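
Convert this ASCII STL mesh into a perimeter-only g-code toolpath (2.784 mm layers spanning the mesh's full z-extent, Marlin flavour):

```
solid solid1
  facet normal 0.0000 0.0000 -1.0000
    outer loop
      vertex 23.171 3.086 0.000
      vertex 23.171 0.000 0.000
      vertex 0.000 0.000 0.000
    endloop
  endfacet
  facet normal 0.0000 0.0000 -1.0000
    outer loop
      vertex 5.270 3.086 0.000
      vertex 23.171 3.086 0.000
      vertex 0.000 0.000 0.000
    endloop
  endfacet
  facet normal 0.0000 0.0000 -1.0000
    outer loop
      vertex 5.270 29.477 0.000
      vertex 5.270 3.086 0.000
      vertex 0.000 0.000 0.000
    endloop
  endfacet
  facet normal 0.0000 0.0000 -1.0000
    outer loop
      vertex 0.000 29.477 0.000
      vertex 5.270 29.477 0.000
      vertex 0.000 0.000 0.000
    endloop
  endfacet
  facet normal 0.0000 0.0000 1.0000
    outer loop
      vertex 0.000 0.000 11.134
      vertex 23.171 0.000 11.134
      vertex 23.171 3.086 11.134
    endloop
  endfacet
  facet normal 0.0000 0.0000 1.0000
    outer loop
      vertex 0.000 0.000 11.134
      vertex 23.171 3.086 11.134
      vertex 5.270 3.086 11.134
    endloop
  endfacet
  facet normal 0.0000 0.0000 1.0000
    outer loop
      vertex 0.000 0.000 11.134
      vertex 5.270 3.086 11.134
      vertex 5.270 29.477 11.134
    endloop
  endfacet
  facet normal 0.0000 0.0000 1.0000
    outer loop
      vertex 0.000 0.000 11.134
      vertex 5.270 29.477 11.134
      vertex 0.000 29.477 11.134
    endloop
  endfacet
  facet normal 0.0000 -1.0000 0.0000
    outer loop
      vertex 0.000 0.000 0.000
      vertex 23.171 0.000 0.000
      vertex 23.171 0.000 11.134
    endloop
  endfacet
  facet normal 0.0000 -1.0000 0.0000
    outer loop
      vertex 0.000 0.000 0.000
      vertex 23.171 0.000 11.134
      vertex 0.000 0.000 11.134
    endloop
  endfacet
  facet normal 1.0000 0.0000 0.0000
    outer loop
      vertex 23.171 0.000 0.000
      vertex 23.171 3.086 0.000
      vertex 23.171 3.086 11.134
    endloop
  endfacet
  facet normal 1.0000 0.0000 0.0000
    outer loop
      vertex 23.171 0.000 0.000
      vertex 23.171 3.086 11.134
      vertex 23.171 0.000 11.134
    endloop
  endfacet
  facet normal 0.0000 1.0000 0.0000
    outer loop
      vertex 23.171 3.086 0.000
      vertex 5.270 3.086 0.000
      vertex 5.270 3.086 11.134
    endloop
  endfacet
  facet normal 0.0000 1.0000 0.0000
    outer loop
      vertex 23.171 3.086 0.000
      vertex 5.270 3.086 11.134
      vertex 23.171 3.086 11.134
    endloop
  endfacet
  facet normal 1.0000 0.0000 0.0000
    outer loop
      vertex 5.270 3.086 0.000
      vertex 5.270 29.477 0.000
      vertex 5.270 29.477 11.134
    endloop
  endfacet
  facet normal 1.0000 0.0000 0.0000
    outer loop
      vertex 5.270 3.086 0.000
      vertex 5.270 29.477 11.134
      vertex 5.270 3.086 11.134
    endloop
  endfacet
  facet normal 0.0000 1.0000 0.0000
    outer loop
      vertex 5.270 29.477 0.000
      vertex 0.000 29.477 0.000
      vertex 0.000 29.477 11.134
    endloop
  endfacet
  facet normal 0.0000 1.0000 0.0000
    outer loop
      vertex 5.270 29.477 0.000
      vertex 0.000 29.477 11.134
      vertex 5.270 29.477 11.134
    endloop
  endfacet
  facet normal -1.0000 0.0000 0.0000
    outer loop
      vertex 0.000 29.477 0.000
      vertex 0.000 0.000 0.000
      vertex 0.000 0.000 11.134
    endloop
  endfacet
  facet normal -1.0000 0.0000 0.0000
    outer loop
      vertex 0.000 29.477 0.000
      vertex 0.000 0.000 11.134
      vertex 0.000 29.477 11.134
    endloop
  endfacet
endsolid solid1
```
; perimeter-only toolpath
G21 ; units = mm
G90 ; absolute positioning
G28 ; home
; layer 1
G0 Z2.784
G0 X0.000 Y0.000
G1 X23.171 Y0.000
G1 X23.171 Y3.086
G1 X5.270 Y3.086
G1 X5.270 Y29.477
G1 X0.000 Y29.477
G1 X0.000 Y0.000
; layer 2
G0 Z5.567
G0 X0.000 Y0.000
G1 X23.171 Y0.000
G1 X23.171 Y3.086
G1 X5.270 Y3.086
G1 X5.270 Y29.477
G1 X0.000 Y29.477
G1 X0.000 Y0.000
; layer 3
G0 Z8.351
G0 X0.000 Y0.000
G1 X23.171 Y0.000
G1 X23.171 Y3.086
G1 X5.270 Y3.086
G1 X5.270 Y29.477
G1 X0.000 Y29.477
G1 X0.000 Y0.000
; layer 4
G0 Z11.134
G0 X0.000 Y0.000
G1 X23.171 Y0.000
G1 X23.171 Y3.086
G1 X5.270 Y3.086
G1 X5.270 Y29.477
G1 X0.000 Y29.477
G1 X0.000 Y0.000
M2 ; end

The solid is an L-shaped prism: outer 23.2 × 29.5 mm, arm thicknesses ≈ 3.09 mm (horizontal) and 5.27 mm (vertical), extruded 11.1 mm in z. Slicing at Δz = 2.784 mm — 4 equal slices spanning the solid's height, so layer i sits at z = i·h/4 — gives 4 non-empty perimeters. Each is a 6-segment closed polygon; G0 lifts to the layer z and rapids to the start vertex, then G1 traces the edges.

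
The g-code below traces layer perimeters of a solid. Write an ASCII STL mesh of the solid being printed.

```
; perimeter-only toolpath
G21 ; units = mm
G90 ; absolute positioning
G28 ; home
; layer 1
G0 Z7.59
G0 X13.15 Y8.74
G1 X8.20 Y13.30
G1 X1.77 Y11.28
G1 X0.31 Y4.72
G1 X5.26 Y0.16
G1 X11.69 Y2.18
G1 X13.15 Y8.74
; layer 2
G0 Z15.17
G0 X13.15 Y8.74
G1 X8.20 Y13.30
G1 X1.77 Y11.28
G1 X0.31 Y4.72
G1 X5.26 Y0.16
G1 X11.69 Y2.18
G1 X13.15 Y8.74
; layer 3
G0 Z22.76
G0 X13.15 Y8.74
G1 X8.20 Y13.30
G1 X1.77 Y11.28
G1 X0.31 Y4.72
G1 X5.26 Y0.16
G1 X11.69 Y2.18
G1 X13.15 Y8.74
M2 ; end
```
solid part
  facet normal 0.0000 0.0000 -1.0000
    outer loop
      vertex 1.77 11.28 0.00
      vertex 8.20 13.30 0.00
      vertex 13.15 8.74 0.00
    endloop
  endfacet
  facet normal 0.0000 0.0000 -1.0000
    outer loop
      vertex 0.31 4.72 0.00
      vertex 1.77 11.28 0.00
      vertex 13.15 8.74 0.00
    endloop
  endfacet
  facet normal 0.0000 0.0000 -1.0000
    outer loop
      vertex 5.26 0.16 0.00
      vertex 0.31 4.72 0.00
      vertex 13.15 8.74 0.00
    endloop
  endfacet
  facet normal 0.0000 0.0000 -1.0000
    outer loop
      vertex 11.69 2.18 0.00
      vertex 5.26 0.16 0.00
      vertex 13.15 8.74 0.00
    endloop
  endfacet
  facet normal 0.0000 0.0000 1.0000
    outer loop
      vertex 13.15 8.74 22.76
      vertex 8.20 13.30 22.76
      vertex 1.77 11.28 22.76
    endloop
  endfacet
  facet normal 0.0000 0.0000 1.0000
    outer loop
      vertex 13.15 8.74 22.76
      vertex 1.77 11.28 22.76
      vertex 0.31 4.72 22.76
    endloop
  endfacet
  facet normal 0.0000 0.0000 1.0000
    outer loop
      vertex 13.15 8.74 22.76
      vertex 0.31 4.72 22.76
      vertex 5.26 0.16 22.76
    endloop
  endfacet
  facet normal 0.0000 0.0000 1.0000
    outer loop
      vertex 13.15 8.74 22.76
      vertex 5.26 0.16 22.76
      vertex 11.69 2.18 22.76
    endloop
  endfacet
  facet normal 0.6775 0.7355 0.0000
    outer loop
      vertex 13.15 8.74 0.00
      vertex 8.20 13.30 0.00
      vertex 8.20 13.30 22.76
    endloop
  endfacet
  facet normal 0.6775 0.7355 0.0000
    outer loop
      vertex 13.15 8.74 0.00
      vertex 8.20 13.30 22.76
      vertex 13.15 8.74 22.76
    endloop
  endfacet
  facet normal -0.2997 0.9540 0.0000
    outer loop
      vertex 8.20 13.30 0.00
      vertex 1.77 11.28 0.00
      vertex 1.77 11.28 22.76
    endloop
  endfacet
  facet normal -0.2997 0.9540 0.0000
    outer loop
      vertex 8.20 13.30 0.00
      vertex 1.77 11.28 22.76
      vertex 8.20 13.30 22.76
    endloop
  endfacet
  facet normal -0.9761 0.2172 0.0000
    outer loop
      vertex 1.77 11.28 0.00
      vertex 0.31 4.72 0.00
      vertex 0.31 4.72 22.76
    endloop
  endfacet
  facet normal -0.9761 0.2172 0.0000
    outer loop
      vertex 1.77 11.28 0.00
      vertex 0.31 4.72 22.76
      vertex 1.77 11.28 22.76
    endloop
  endfacet
  facet normal -0.6775 -0.7355 0.0000
    outer loop
      vertex 0.31 4.72 0.00
      vertex 5.26 0.16 0.00
      vertex 5.26 0.16 22.76
    endloop
  endfacet
  facet normal -0.6775 -0.7355 0.0000
    outer loop
      vertex 0.31 4.72 0.00
      vertex 5.26 0.16 22.76
      vertex 0.31 4.72 22.76
    endloop
  endfacet
  facet normal 0.2997 -0.9540 0.0000
    outer loop
      vertex 5.26 0.16 0.00
      vertex 11.69 2.18 0.00
      vertex 11.69 2.18 22.76
    endloop
  endfacet
  facet normal 0.2997 -0.9540 0.0000
    outer loop
      vertex 5.26 0.16 0.00
      vertex 11.69 2.18 22.76
      vertex 5.26 0.16 22.76
    endloop
  endfacet
  facet normal 0.9761 -0.2172 0.0000
    outer loop
      vertex 11.69 2.18 0.00
      vertex 13.15 8.74 0.00
      vertex 13.15 8.74 22.76
    endloop
  endfacet
  facet normal 0.9761 -0.2172 0.0000
    outer loop
      vertex 11.69 2.18 0.00
      vertex 13.15 8.74 22.76
      vertex 11.69 2.18 22.76
    endloop
  endfacet
endsolid part

The G0 Z moves step by Δz≈7.59 mm. Every layer's G1 loop is the same polygon, so the solid is a straight extrusion of it from z=0 to z≈22.8. Closing with flat bottom and top caps and triangulating gives 20 facets — a regular 6-sided prism (a cylinder approximated with 6 flat sides), circumscribed radius ≈ 6.73 mm, height ≈ 22.8 mm.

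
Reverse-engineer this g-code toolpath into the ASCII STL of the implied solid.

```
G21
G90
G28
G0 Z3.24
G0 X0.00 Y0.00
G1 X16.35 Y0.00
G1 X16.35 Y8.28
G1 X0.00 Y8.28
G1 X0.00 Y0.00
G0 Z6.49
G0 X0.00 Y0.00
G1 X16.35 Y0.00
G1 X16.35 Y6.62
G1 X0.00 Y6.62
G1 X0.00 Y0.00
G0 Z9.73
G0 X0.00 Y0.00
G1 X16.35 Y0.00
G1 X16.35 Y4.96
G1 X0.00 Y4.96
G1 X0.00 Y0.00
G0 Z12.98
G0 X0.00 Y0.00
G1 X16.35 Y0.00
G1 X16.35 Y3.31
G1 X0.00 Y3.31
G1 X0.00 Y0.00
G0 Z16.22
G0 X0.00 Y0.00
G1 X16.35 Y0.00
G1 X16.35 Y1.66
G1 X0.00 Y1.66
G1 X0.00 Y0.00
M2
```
solid part
  facet normal 0.0000 0.0000 -1.0000
    outer loop
      vertex 16.35 9.93 0.00
      vertex 16.35 0.00 0.00
      vertex 0.00 0.00 0.00
    endloop
  endfacet
  facet normal 0.0000 0.0000 -1.0000
    outer loop
      vertex 0.00 9.93 0.00
      vertex 16.35 9.93 0.00
      vertex 0.00 0.00 0.00
    endloop
  endfacet
  facet normal 0.0000 -1.0000 0.0000
    outer loop
      vertex 0.00 0.00 0.00
      vertex 16.35 0.00 0.00
      vertex 16.35 0.00 19.47
    endloop
  endfacet
  facet normal 0.0000 -1.0000 0.0000
    outer loop
      vertex 0.00 0.00 0.00
      vertex 16.35 0.00 19.47
      vertex 0.00 0.00 19.47
    endloop
  endfacet
  facet normal 0.0000 0.8908 0.4543
    outer loop
      vertex 0.00 0.00 19.47
      vertex 16.35 0.00 19.47
      vertex 16.35 9.93 0.00
    endloop
  endfacet
  facet normal 0.0000 0.8908 0.4543
    outer loop
      vertex 0.00 0.00 19.47
      vertex 16.35 9.93 0.00
      vertex 0.00 9.93 0.00
    endloop
  endfacet
  facet normal -1.0000 0.0000 0.0000
    outer loop
      vertex 0.00 0.00 19.47
      vertex 0.00 9.93 0.00
      vertex 0.00 0.00 0.00
    endloop
  endfacet
  facet normal 1.0000 0.0000 0.0000
    outer loop
      vertex 16.35 0.00 0.00
      vertex 16.35 9.93 0.00
      vertex 16.35 0.00 19.47
    endloop
  endfacet
endsolid part

The G0 Z moves step by Δz≈3.24 mm. The G1 loops shrink linearly with z, so the solid tapers from its base footprint up to z≈19.5. Closing with a flat bottom cap and the tapered top and triangulating gives 8 facets — a wedge (ramp): 16.4 × 9.93 mm base, rising to 19.5 mm along the y=0 edge and sloping linearly to z=0 at y=9.93.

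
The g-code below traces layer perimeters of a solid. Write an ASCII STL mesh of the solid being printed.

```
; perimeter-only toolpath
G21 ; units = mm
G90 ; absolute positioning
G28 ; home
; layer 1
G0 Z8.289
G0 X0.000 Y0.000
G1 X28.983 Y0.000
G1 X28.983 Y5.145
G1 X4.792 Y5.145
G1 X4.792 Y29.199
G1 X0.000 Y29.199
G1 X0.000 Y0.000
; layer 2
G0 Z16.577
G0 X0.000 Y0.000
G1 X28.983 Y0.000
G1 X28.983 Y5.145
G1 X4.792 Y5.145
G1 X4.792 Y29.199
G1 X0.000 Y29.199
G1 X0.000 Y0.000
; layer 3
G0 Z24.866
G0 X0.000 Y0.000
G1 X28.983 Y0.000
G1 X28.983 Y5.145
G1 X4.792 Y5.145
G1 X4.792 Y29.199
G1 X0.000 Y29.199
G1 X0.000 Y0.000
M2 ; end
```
solid part
  facet normal 0.0000 0.0000 -1.0000
    outer loop
      vertex 28.983 5.145 0.000
      vertex 28.983 0.000 0.000
      vertex 0.000 0.000 0.000
    endloop
  endfacet
  facet normal 0.0000 0.0000 -1.0000
    outer loop
      vertex 4.792 5.145 0.000
      vertex 28.983 5.145 0.000
      vertex 0.000 0.000 0.000
    endloop
  endfacet
  facet normal 0.0000 0.0000 -1.0000
    outer loop
      vertex 4.792 29.199 0.000
      vertex 4.792 5.145 0.000
      vertex 0.000 0.000 0.000
    endloop
  endfacet
  facet normal 0.0000 0.0000 -1.0000
    outer loop
      vertex 0.000 29.199 0.000
      vertex 4.792 29.199 0.000
      vertex 0.000 0.000 0.000
    endloop
  endfacet
  facet normal 0.0000 0.0000 1.0000
    outer loop
      vertex 0.000 0.000 24.866
      vertex 28.983 0.000 24.866
      vertex 28.983 5.145 24.866
    endloop
  endfacet
  facet normal 0.0000 0.0000 1.0000
    outer loop
      vertex 0.000 0.000 24.866
      vertex 28.983 5.145 24.866
      vertex 4.792 5.145 24.866
    endloop
  endfacet
  facet normal 0.0000 0.0000 1.0000
    outer loop
      vertex 0.000 0.000 24.866
      vertex 4.792 5.145 24.866
      vertex 4.792 29.199 24.866
    endloop
  endfacet
  facet normal 0.0000 0.0000 1.0000
    outer loop
      vertex 0.000 0.000 24.866
      vertex 4.792 29.199 24.866
      vertex 0.000 29.199 24.866
    endloop
  endfacet
  facet normal 0.0000 -1.0000 0.0000
    outer loop
      vertex 0.000 0.000 0.000
      vertex 28.983 0.000 0.000
      vertex 28.983 0.000 24.866
    endloop
  endfacet
  facet normal 0.0000 -1.0000 0.0000
    outer loop
      vertex 0.000 0.000 0.000
      vertex 28.983 0.000 24.866
      vertex 0.000 0.000 24.866
    endloop
  endfacet
  facet normal 1.0000 0.0000 0.0000
    outer loop
      vertex 28.983 0.000 0.000
      vertex 28.983 5.145 0.000
      vertex 28.983 5.145 24.866
    endloop
  endfacet
  facet normal 1.0000 0.0000 0.0000
    outer loop
      vertex 28.983 0.000 0.000
      vertex 28.983 5.145 24.866
      vertex 28.983 0.000 24.866
    endloop
  endfacet
  facet normal 0.0000 1.0000 0.0000
    outer loop
      vertex 28.983 5.145 0.000
      vertex 4.792 5.145 0.000
      vertex 4.792 5.145 24.866
    endloop
  endfacet
  facet normal 0.0000 1.0000 0.0000
    outer loop
      vertex 28.983 5.145 0.000
      vertex 4.792 5.145 24.866
      vertex 28.983 5.145 24.866
    endloop
  endfacet
  facet normal 1.0000 0.0000 0.0000
    outer loop
      vertex 4.792 5.145 0.000
      vertex 4.792 29.199 0.000
      vertex 4.792 29.199 24.866
    endloop
  endfacet
  facet normal 1.0000 0.0000 0.0000
    outer loop
      vertex 4.792 5.145 0.000
      vertex 4.792 29.199 24.866
      vertex 4.792 5.145 24.866
    endloop
  endfacet
  facet normal 0.0000 1.0000 0.0000
    outer loop
      vertex 4.792 29.199 0.000
      vertex 0.000 29.199 0.000
      vertex 0.000 29.199 24.866
    endloop
  endfacet
  facet normal 0.0000 1.0000 0.0000
    outer loop
      vertex 4.792 29.199 0.000
      vertex 0.000 29.199 24.866
      vertex 4.792 29.199 24.866
    endloop
  endfacet
  facet normal -1.0000 0.0000 0.0000
    outer loop
      vertex 0.000 29.199 0.000
      vertex 0.000 0.000 0.000
      vertex 0.000 0.000 24.866
    endloop
  endfacet
  facet normal -1.0000 0.0000 0.0000
    outer loop
      vertex 0.000 29.199 0.000
      vertex 0.000 0.000 24.866
      vertex 0.000 29.199 24.866
    endloop
  endfacet
endsolid part

The G0 Z moves step by Δz≈8.289 mm. Every layer's G1 loop is the same polygon, so the solid is a straight extrusion of it from z=0 to z≈24.9. Closing with flat bottom and top caps and triangulating gives 20 facets — an L-shaped prism: outer 29 × 29.2 mm, arm thicknesses ≈ 5.14 mm (horizontal) and 4.79 mm (vertical), extruded 24.9 mm in z.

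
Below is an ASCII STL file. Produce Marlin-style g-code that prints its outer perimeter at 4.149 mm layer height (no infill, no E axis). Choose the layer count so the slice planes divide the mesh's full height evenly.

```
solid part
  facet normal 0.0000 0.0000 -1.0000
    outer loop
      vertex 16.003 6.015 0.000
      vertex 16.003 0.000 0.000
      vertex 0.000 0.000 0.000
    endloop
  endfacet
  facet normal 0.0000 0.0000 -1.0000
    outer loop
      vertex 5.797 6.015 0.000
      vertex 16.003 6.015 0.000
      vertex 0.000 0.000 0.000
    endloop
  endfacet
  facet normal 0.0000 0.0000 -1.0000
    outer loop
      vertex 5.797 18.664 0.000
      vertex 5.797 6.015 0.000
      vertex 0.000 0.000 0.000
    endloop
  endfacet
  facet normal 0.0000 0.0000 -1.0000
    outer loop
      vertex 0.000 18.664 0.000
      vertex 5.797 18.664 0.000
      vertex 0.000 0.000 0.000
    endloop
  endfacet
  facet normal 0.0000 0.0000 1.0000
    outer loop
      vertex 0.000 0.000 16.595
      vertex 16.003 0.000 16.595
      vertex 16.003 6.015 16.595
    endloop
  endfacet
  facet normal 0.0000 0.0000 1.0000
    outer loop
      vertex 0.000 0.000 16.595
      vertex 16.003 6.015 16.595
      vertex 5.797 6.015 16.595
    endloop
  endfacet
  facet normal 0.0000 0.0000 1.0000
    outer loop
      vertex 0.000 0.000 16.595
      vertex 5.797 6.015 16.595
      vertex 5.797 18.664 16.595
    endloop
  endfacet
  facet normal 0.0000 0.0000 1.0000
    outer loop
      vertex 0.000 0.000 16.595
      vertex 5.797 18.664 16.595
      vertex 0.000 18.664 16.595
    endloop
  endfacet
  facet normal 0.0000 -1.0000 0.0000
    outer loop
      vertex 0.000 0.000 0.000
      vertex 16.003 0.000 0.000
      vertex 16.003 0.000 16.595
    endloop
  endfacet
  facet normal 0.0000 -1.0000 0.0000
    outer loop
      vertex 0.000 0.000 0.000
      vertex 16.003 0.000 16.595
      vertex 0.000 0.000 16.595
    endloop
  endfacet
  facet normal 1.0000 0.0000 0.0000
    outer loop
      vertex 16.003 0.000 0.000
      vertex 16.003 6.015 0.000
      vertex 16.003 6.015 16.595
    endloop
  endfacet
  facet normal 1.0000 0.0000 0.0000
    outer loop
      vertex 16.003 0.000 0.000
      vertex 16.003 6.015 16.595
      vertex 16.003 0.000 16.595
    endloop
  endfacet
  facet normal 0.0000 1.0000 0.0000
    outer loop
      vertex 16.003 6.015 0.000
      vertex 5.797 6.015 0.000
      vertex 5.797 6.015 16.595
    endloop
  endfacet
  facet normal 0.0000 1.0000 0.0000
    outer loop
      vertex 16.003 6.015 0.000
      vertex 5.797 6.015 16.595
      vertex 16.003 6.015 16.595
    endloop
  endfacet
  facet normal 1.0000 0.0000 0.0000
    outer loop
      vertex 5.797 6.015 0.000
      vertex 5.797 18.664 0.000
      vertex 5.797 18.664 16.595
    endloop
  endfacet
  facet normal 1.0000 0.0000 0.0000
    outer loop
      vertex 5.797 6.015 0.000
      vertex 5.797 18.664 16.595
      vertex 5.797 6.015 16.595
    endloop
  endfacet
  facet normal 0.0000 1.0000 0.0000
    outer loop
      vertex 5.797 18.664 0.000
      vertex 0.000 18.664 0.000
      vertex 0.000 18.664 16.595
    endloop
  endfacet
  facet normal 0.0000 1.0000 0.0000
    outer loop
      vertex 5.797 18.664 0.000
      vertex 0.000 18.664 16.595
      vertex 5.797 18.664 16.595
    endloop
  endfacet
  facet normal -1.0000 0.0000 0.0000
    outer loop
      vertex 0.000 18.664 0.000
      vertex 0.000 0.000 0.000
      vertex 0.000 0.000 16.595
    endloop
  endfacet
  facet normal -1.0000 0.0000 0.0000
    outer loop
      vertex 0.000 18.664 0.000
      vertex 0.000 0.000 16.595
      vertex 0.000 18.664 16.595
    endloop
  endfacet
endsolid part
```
; perimeter-only toolpath
G21 ; units = mm
G90 ; absolute positioning
G28 ; home
; layer 1
G0 Z4.149
G0 X0.000 Y0.000
G1 X16.003 Y0.000
G1 X16.003 Y6.015
G1 X5.797 Y6.015
G1 X5.797 Y18.664
G1 X0.000 Y18.664
G1 X0.000 Y0.000
; layer 2
G0 Z8.297
G0 X0.000 Y0.000
G1 X16.003 Y0.000
G1 X16.003 Y6.015
G1 X5.797 Y6.015
G1 X5.797 Y18.664
G1 X0.000 Y18.664
G1 X0.000 Y0.000
; layer 3
G0 Z12.446
G0 X0.000 Y0.000
G1 X16.003 Y0.000
G1 X16.003 Y6.015
G1 X5.797 Y6.015
G1 X5.797 Y18.664
G1 X0.000 Y18.664
G1 X0.000 Y0.000
; layer 4
G0 Z16.595
G0 X0.000 Y0.000
G1 X16.003 Y0.000
G1 X16.003 Y6.015
G1 X5.797 Y6.015
G1 X5.797 Y18.664
G1 X0.000 Y18.664
G1 X0.000 Y0.000
M2 ; end

The solid is an L-shaped prism: outer 16 × 18.7 mm, arm thicknesses ≈ 6.01 mm (horizontal) and 5.8 mm (vertical), extruded 16.6 mm in z. Slicing at Δz = 4.149 mm — 4 equal slices spanning the solid's height, so layer i sits at z = i·h/4 — gives 4 non-empty perimeters. Each is a 6-segment closed polygon; G0 lifts to the layer z and rapids to the start vertex, then G1 traces the edges.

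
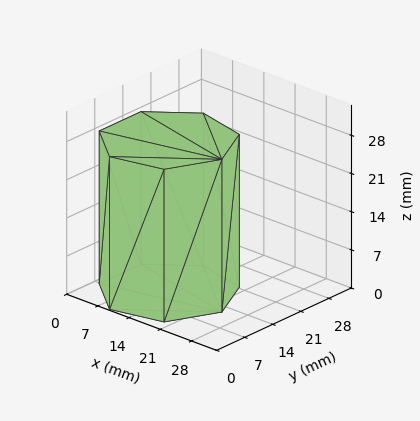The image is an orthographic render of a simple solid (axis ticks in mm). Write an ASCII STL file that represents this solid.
Reading the render: the shape is a regular 7-sided prism (a cylinder approximated with 7 flat sides), circumscribed radius ≈ 12 mm, height ≈ 28 mm (dimensions read to the nearest mm from the axis ticks). For the STL, each face is triangulated and given an outward normal.

solid part
  facet normal 0.0000 0.0000 -1.0000
    outer loop
      vertex 9.33 23.70 0.00
      vertex 19.48 21.38 0.00
      vertex 24.00 12.00 0.00
    endloop
  endfacet
  facet normal 0.0000 0.0000 -1.0000
    outer loop
      vertex 1.19 17.21 0.00
      vertex 9.33 23.70 0.00
      vertex 24.00 12.00 0.00
    endloop
  endfacet
  facet normal 0.0000 0.0000 -1.0000
    outer loop
      vertex 1.19 6.79 0.00
      vertex 1.19 17.21 0.00
      vertex 24.00 12.00 0.00
    endloop
  endfacet
  facet normal 0.0000 0.0000 -1.0000
    outer loop
      vertex 9.33 0.30 0.00
      vertex 1.19 6.79 0.00
      vertex 24.00 12.00 0.00
    endloop
  endfacet
  facet normal 0.0000 0.0000 -1.0000
    outer loop
      vertex 19.48 2.62 0.00
      vertex 9.33 0.30 0.00
      vertex 24.00 12.00 0.00
    endloop
  endfacet
  facet normal 0.0000 0.0000 1.0000
    outer loop
      vertex 24.00 12.00 28.00
      vertex 19.48 21.38 28.00
      vertex 9.33 23.70 28.00
    endloop
  endfacet
  facet normal 0.0000 0.0000 1.0000
    outer loop
      vertex 24.00 12.00 28.00
      vertex 9.33 23.70 28.00
      vertex 1.19 17.21 28.00
    endloop
  endfacet
  facet normal 0.0000 0.0000 1.0000
    outer loop
      vertex 24.00 12.00 28.00
      vertex 1.19 17.21 28.00
      vertex 1.19 6.79 28.00
    endloop
  endfacet
  facet normal 0.0000 0.0000 1.0000
    outer loop
      vertex 24.00 12.00 28.00
      vertex 1.19 6.79 28.00
      vertex 9.33 0.30 28.00
    endloop
  endfacet
  facet normal 0.0000 0.0000 1.0000
    outer loop
      vertex 24.00 12.00 28.00
      vertex 9.33 0.30 28.00
      vertex 19.48 2.62 28.00
    endloop
  endfacet
  facet normal 0.9009 0.4341 0.0000
    outer loop
      vertex 24.00 12.00 0.00
      vertex 19.48 21.38 0.00
      vertex 19.48 21.38 28.00
    endloop
  endfacet
  facet normal 0.9009 0.4341 0.0000
    outer loop
      vertex 24.00 12.00 0.00
      vertex 19.48 21.38 28.00
      vertex 24.00 12.00 28.00
    endloop
  endfacet
  facet normal 0.2228 0.9749 0.0000
    outer loop
      vertex 19.48 21.38 0.00
      vertex 9.33 23.70 0.00
      vertex 9.33 23.70 28.00
    endloop
  endfacet
  facet normal 0.2228 0.9749 0.0000
    outer loop
      vertex 19.48 21.38 0.00
      vertex 9.33 23.70 28.00
      vertex 19.48 21.38 28.00
    endloop
  endfacet
  facet normal -0.6234 0.7819 0.0000
    outer loop
      vertex 9.33 23.70 0.00
      vertex 1.19 17.21 0.00
      vertex 1.19 17.21 28.00
    endloop
  endfacet
  facet normal -0.6234 0.7819 0.0000
    outer loop
      vertex 9.33 23.70 0.00
      vertex 1.19 17.21 28.00
      vertex 9.33 23.70 28.00
    endloop
  endfacet
  facet normal -1.0000 0.0000 0.0000
    outer loop
      vertex 1.19 17.21 0.00
      vertex 1.19 6.79 0.00
      vertex 1.19 6.79 28.00
    endloop
  endfacet
  facet normal -1.0000 0.0000 0.0000
    outer loop
      vertex 1.19 17.21 0.00
      vertex 1.19 6.79 28.00
      vertex 1.19 17.21 28.00
    endloop
  endfacet
  facet normal -0.6234 -0.7819 0.0000
    outer loop
      vertex 1.19 6.79 0.00
      vertex 9.33 0.30 0.00
      vertex 9.33 0.30 28.00
    endloop
  endfacet
  facet normal -0.6234 -0.7819 0.0000
    outer loop
      vertex 1.19 6.79 0.00
      vertex 9.33 0.30 28.00
      vertex 1.19 6.79 28.00
    endloop
  endfacet
  facet normal 0.2228 -0.9749 0.0000
    outer loop
      vertex 9.33 0.30 0.00
      vertex 19.48 2.62 0.00
      vertex 19.48 2.62 28.00
    endloop
  endfacet
  facet normal 0.2228 -0.9749 0.0000
    outer loop
      vertex 9.33 0.30 0.00
      vertex 19.48 2.62 28.00
      vertex 9.33 0.30 28.00
    endloop
  endfacet
  facet normal 0.9009 -0.4341 0.0000
    outer loop
      vertex 19.48 2.62 0.00
      vertex 24.00 12.00 0.00
      vertex 24.00 12.00 28.00
    endloop
  endfacet
  facet normal 0.9009 -0.4341 0.0000
    outer loop
      vertex 19.48 2.62 0.00
      vertex 24.00 12.00 28.00
      vertex 19.48 2.62 28.00
    endloop
  endfacet
endsolid part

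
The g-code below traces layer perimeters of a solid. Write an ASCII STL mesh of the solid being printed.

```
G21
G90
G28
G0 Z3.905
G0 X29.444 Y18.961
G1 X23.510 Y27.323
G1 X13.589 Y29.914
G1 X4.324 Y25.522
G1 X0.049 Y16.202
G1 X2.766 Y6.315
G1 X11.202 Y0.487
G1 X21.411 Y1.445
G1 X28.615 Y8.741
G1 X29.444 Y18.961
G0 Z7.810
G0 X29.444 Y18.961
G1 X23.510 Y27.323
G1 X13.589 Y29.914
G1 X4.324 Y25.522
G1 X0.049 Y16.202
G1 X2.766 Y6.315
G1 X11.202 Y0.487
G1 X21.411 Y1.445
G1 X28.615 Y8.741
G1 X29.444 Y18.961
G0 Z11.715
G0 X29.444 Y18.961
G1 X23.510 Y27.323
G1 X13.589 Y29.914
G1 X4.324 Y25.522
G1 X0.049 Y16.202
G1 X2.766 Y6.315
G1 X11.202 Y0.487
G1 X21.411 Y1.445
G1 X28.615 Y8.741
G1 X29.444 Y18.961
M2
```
solid part
  facet normal 0.0000 0.0000 -1.0000
    outer loop
      vertex 13.589 29.914 0.000
      vertex 23.510 27.323 0.000
      vertex 29.444 18.961 0.000
    endloop
  endfacet
  facet normal 0.0000 0.0000 -1.0000
    outer loop
      vertex 4.324 25.522 0.000
      vertex 13.589 29.914 0.000
      vertex 29.444 18.961 0.000
    endloop
  endfacet
  facet normal 0.0000 0.0000 -1.0000
    outer loop
      vertex 0.049 16.202 0.000
      vertex 4.324 25.522 0.000
      vertex 29.444 18.961 0.000
    endloop
  endfacet
  facet normal 0.0000 0.0000 -1.0000
    outer loop
      vertex 2.766 6.315 0.000
      vertex 0.049 16.202 0.000
      vertex 29.444 18.961 0.000
    endloop
  endfacet
  facet normal 0.0000 0.0000 -1.0000
    outer loop
      vertex 11.202 0.487 0.000
      vertex 2.766 6.315 0.000
      vertex 29.444 18.961 0.000
    endloop
  endfacet
  facet normal 0.0000 0.0000 -1.0000
    outer loop
      vertex 21.411 1.445 0.000
      vertex 11.202 0.487 0.000
      vertex 29.444 18.961 0.000
    endloop
  endfacet
  facet normal 0.0000 0.0000 -1.0000
    outer loop
      vertex 28.615 8.741 0.000
      vertex 21.411 1.445 0.000
      vertex 29.444 18.961 0.000
    endloop
  endfacet
  facet normal 0.0000 0.0000 1.0000
    outer loop
      vertex 29.444 18.961 11.715
      vertex 23.510 27.323 11.715
      vertex 13.589 29.914 11.715
    endloop
  endfacet
  facet normal 0.0000 0.0000 1.0000
    outer loop
      vertex 29.444 18.961 11.715
      vertex 13.589 29.914 11.715
      vertex 4.324 25.522 11.715
    endloop
  endfacet
  facet normal 0.0000 0.0000 1.0000
    outer loop
      vertex 29.444 18.961 11.715
      vertex 4.324 25.522 11.715
      vertex 0.049 16.202 11.715
    endloop
  endfacet
  facet normal 0.0000 0.0000 1.0000
    outer loop
      vertex 29.444 18.961 11.715
      vertex 0.049 16.202 11.715
      vertex 2.766 6.315 11.715
    endloop
  endfacet
  facet normal 0.0000 0.0000 1.0000
    outer loop
      vertex 29.444 18.961 11.715
      vertex 2.766 6.315 11.715
      vertex 11.202 0.487 11.715
    endloop
  endfacet
  facet normal 0.0000 0.0000 1.0000
    outer loop
      vertex 29.444 18.961 11.715
      vertex 11.202 0.487 11.715
      vertex 21.411 1.445 11.715
    endloop
  endfacet
  facet normal 0.0000 0.0000 1.0000
    outer loop
      vertex 29.444 18.961 11.715
      vertex 21.411 1.445 11.715
      vertex 28.615 8.741 11.715
    endloop
  endfacet
  facet normal 0.8155 0.5787 0.0000
    outer loop
      vertex 29.444 18.961 0.000
      vertex 23.510 27.323 0.000
      vertex 23.510 27.323 11.715
    endloop
  endfacet
  facet normal 0.8155 0.5787 0.0000
    outer loop
      vertex 29.444 18.961 0.000
      vertex 23.510 27.323 11.715
      vertex 29.444 18.961 11.715
    endloop
  endfacet
  facet normal 0.2527 0.9675 0.0000
    outer loop
      vertex 23.510 27.323 0.000
      vertex 13.589 29.914 0.000
      vertex 13.589 29.914 11.715
    endloop
  endfacet
  facet normal 0.2527 0.9675 0.0000
    outer loop
      vertex 23.510 27.323 0.000
      vertex 13.589 29.914 11.715
      vertex 23.510 27.323 11.715
    endloop
  endfacet
  facet normal -0.4284 0.9036 0.0000
    outer loop
      vertex 13.589 29.914 0.000
      vertex 4.324 25.522 0.000
      vertex 4.324 25.522 11.715
    endloop
  endfacet
  facet normal -0.4284 0.9036 0.0000
    outer loop
      vertex 13.589 29.914 0.000
      vertex 4.324 25.522 11.715
      vertex 13.589 29.914 11.715
    endloop
  endfacet
  facet normal -0.9089 0.4169 0.0000
    outer loop
      vertex 4.324 25.522 0.000
      vertex 0.049 16.202 0.000
      vertex 0.049 16.202 11.715
    endloop
  endfacet
  facet normal -0.9089 0.4169 0.0000
    outer loop
      vertex 4.324 25.522 0.000
      vertex 0.049 16.202 11.715
      vertex 4.324 25.522 11.715
    endloop
  endfacet
  facet normal -0.9643 -0.2650 0.0000
    outer loop
      vertex 0.049 16.202 0.000
      vertex 2.766 6.315 0.000
      vertex 2.766 6.315 11.715
    endloop
  endfacet
  facet normal -0.9643 -0.2650 0.0000
    outer loop
      vertex 0.049 16.202 0.000
      vertex 2.766 6.315 11.715
      vertex 0.049 16.202 11.715
    endloop
  endfacet
  facet normal -0.5684 -0.8228 0.0000
    outer loop
      vertex 2.766 6.315 0.000
      vertex 11.202 0.487 0.000
      vertex 11.202 0.487 11.715
    endloop
  endfacet
  facet normal -0.5684 -0.8228 0.0000
    outer loop
      vertex 2.766 6.315 0.000
      vertex 11.202 0.487 11.715
      vertex 2.766 6.315 11.715
    endloop
  endfacet
  facet normal 0.0934 -0.9956 0.0000
    outer loop
      vertex 11.202 0.487 0.000
      vertex 21.411 1.445 0.000
      vertex 21.411 1.445 11.715
    endloop
  endfacet
  facet normal 0.0934 -0.9956 0.0000
    outer loop
      vertex 11.202 0.487 0.000
      vertex 21.411 1.445 11.715
      vertex 11.202 0.487 11.715
    endloop
  endfacet
  facet normal 0.7116 -0.7026 0.0000
    outer loop
      vertex 21.411 1.445 0.000
      vertex 28.615 8.741 0.000
      vertex 28.615 8.741 11.715
    endloop
  endfacet
  facet normal 0.7116 -0.7026 0.0000
    outer loop
      vertex 21.411 1.445 0.000
      vertex 28.615 8.741 11.715
      vertex 21.411 1.445 11.715
    endloop
  endfacet
  facet normal 0.9967 -0.0808 0.0000
    outer loop
      vertex 28.615 8.741 0.000
      vertex 29.444 18.961 0.000
      vertex 29.444 18.961 11.715
    endloop
  endfacet
  facet normal 0.9967 -0.0808 0.0000
    outer loop
      vertex 28.615 8.741 0.000
      vertex 29.444 18.961 11.715
      vertex 28.615 8.741 11.715
    endloop
  endfacet
endsolid part

The G0 Z moves step by Δz≈3.905 mm. Every layer's G1 loop is the same polygon, so the solid is a straight extrusion of it from z=0 to z≈11.7. Closing with flat bottom and top caps and triangulating gives 32 facets — a regular 9-sided prism (a cylinder approximated with 9 flat sides), circumscribed radius ≈ 15 mm, height ≈ 11.7 mm.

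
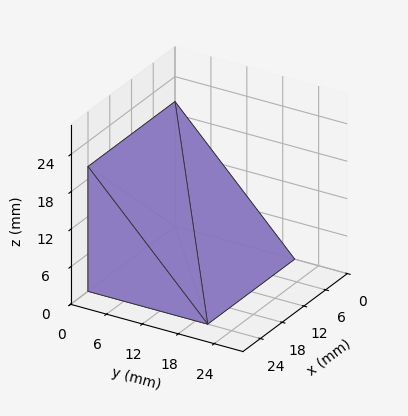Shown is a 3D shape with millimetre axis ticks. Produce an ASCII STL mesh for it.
Reading the render: the shape is a wedge (ramp): 24 × 20 mm base, rising to 20 mm along the y=0 edge and sloping linearly to z=0 at y=20 (dimensions read to the nearest mm from the axis ticks). For the STL, each face is triangulated and given an outward normal.

solid part
  facet normal 0.0000 0.0000 -1.0000
    outer loop
      vertex 24.000 20.000 0.000
      vertex 24.000 0.000 0.000
      vertex 0.000 0.000 0.000
    endloop
  endfacet
  facet normal 0.0000 0.0000 -1.0000
    outer loop
      vertex 0.000 20.000 0.000
      vertex 24.000 20.000 0.000
      vertex 0.000 0.000 0.000
    endloop
  endfacet
  facet normal 0.0000 -1.0000 0.0000
    outer loop
      vertex 0.000 0.000 0.000
      vertex 24.000 0.000 0.000
      vertex 24.000 0.000 20.000
    endloop
  endfacet
  facet normal 0.0000 -1.0000 0.0000
    outer loop
      vertex 0.000 0.000 0.000
      vertex 24.000 0.000 20.000
      vertex 0.000 0.000 20.000
    endloop
  endfacet
  facet normal 0.0000 0.7071 0.7071
    outer loop
      vertex 0.000 0.000 20.000
      vertex 24.000 0.000 20.000
      vertex 24.000 20.000 0.000
    endloop
  endfacet
  facet normal 0.0000 0.7071 0.7071
    outer loop
      vertex 0.000 0.000 20.000
      vertex 24.000 20.000 0.000
      vertex 0.000 20.000 0.000
    endloop
  endfacet
  facet normal -1.0000 0.0000 0.0000
    outer loop
      vertex 0.000 0.000 20.000
      vertex 0.000 20.000 0.000
      vertex 0.000 0.000 0.000
    endloop
  endfacet
  facet normal 1.0000 0.0000 0.0000
    outer loop
      vertex 24.000 0.000 0.000
      vertex 24.000 20.000 0.000
      vertex 24.000 0.000 20.000
    endloop
  endfacet
endsolid part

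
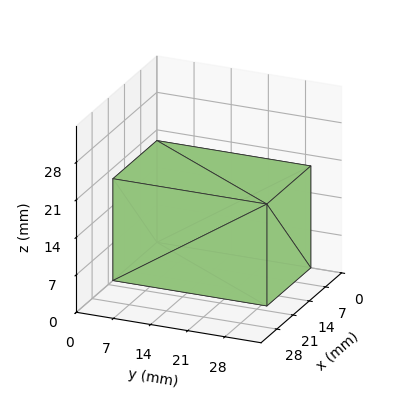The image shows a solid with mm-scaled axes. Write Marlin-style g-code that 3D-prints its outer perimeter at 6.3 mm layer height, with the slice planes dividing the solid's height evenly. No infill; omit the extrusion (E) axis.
Reading the render: the shape is a rectangular box, roughly 19 × 29 mm footprint and 19 mm tall (dimensions read to the nearest mm from the axis ticks). For the g-code, the solid's height is divided into equal slices at the stated Δz and each level perimeter traced with G1 moves after a G0 lift.

; perimeter-only toolpath
G21 ; units = mm
G90 ; absolute positioning
G28 ; home
; layer 1
G0 Z6.3
G0 X0.0 Y0.0
G1 X19.0 Y0.0
G1 X19.0 Y29.0
G1 X0.0 Y29.0
G1 X0.0 Y0.0
; layer 2
G0 Z12.7
G0 X0.0 Y0.0
G1 X19.0 Y0.0
G1 X19.0 Y29.0
G1 X0.0 Y29.0
G1 X0.0 Y0.0
; layer 3
G0 Z19.0
G0 X0.0 Y0.0
G1 X19.0 Y0.0
G1 X19.0 Y29.0
G1 X0.0 Y29.0
G1 X0.0 Y0.0
M2 ; end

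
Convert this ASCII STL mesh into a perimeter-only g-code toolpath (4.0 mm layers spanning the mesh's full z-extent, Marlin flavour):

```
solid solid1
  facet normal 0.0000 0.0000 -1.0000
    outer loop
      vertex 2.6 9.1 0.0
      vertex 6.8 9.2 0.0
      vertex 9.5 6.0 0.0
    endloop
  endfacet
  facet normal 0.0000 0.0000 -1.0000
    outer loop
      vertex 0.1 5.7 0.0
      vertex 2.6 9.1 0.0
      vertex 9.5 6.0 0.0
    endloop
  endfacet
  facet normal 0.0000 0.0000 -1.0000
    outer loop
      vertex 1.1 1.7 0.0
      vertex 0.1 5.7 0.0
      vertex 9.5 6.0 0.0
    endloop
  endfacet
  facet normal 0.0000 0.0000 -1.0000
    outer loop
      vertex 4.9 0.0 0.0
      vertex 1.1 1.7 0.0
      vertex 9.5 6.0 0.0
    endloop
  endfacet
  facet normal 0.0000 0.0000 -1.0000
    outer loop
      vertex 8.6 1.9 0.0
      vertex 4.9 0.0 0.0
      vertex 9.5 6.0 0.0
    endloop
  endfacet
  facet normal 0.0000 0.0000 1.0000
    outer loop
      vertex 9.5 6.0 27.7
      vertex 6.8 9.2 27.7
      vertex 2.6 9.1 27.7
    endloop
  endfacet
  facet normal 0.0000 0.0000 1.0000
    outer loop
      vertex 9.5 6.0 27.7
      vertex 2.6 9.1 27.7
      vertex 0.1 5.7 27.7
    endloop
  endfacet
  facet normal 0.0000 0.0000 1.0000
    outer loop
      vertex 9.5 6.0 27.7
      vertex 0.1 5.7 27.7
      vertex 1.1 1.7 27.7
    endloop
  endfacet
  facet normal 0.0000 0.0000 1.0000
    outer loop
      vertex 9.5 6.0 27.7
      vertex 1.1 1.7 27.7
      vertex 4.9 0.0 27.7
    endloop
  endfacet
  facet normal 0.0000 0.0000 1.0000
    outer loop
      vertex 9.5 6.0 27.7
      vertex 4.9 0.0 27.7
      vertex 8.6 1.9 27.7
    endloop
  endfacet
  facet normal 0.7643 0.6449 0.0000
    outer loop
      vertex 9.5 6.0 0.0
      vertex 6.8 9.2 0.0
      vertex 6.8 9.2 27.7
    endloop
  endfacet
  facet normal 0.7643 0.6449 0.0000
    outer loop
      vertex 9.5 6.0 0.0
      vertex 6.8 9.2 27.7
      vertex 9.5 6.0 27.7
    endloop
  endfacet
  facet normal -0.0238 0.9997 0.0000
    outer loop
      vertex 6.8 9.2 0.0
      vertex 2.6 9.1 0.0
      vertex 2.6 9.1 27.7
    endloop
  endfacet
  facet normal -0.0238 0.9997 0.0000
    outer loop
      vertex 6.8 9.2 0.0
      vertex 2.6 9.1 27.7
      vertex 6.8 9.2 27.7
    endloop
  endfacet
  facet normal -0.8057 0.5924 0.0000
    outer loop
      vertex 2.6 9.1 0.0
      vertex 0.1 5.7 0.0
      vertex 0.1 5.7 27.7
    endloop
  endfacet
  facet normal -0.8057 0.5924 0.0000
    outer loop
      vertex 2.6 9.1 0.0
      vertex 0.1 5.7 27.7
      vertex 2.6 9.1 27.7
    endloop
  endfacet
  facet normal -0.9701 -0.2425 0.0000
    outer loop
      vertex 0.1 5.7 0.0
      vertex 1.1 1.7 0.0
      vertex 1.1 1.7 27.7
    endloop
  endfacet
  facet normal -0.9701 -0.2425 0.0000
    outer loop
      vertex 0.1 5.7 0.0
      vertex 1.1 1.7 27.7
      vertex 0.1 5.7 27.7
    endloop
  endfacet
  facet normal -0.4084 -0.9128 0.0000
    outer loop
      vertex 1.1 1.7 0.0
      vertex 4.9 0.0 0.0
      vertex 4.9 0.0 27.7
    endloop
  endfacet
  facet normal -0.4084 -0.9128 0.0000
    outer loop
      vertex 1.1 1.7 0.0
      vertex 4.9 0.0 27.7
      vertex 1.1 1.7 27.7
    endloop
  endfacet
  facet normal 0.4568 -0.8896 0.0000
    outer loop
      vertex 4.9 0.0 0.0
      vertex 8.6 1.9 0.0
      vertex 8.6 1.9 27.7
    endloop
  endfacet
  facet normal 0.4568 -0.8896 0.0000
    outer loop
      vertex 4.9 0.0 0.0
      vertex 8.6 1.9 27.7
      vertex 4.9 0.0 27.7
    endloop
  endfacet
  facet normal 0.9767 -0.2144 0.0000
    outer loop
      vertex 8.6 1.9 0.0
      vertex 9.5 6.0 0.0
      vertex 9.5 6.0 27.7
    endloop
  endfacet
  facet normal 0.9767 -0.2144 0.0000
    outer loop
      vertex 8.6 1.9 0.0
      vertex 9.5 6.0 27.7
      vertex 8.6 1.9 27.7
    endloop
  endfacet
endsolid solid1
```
; perimeter-only toolpath
G21 ; units = mm
G90 ; absolute positioning
G28 ; home
; layer 1
G0 Z4.0
G0 X9.5 Y6.0
G1 X6.8 Y9.2
G1 X2.6 Y9.1
G1 X0.1 Y5.7
G1 X1.1 Y1.7
G1 X4.9 Y0.0
G1 X8.6 Y1.9
G1 X9.5 Y6.0
; layer 2
G0 Z7.9
G0 X9.5 Y6.0
G1 X6.8 Y9.2
G1 X2.6 Y9.1
G1 X0.1 Y5.7
G1 X1.1 Y1.7
G1 X4.9 Y0.0
G1 X8.6 Y1.9
G1 X9.5 Y6.0
; layer 3
G0 Z11.9
G0 X9.5 Y6.0
G1 X6.8 Y9.2
G1 X2.6 Y9.1
G1 X0.1 Y5.7
G1 X1.1 Y1.7
G1 X4.9 Y0.0
G1 X8.6 Y1.9
G1 X9.5 Y6.0
; layer 4
G0 Z15.8
G0 X9.5 Y6.0
G1 X6.8 Y9.2
G1 X2.6 Y9.1
G1 X0.1 Y5.7
G1 X1.1 Y1.7
G1 X4.9 Y0.0
G1 X8.6 Y1.9
G1 X9.5 Y6.0
; layer 5
G0 Z19.8
G0 X9.5 Y6.0
G1 X6.8 Y9.2
G1 X2.6 Y9.1
G1 X0.1 Y5.7
G1 X1.1 Y1.7
G1 X4.9 Y0.0
G1 X8.6 Y1.9
G1 X9.5 Y6.0
; layer 6
G0 Z23.7
G0 X9.5 Y6.0
G1 X6.8 Y9.2
G1 X2.6 Y9.1
G1 X0.1 Y5.7
G1 X1.1 Y1.7
G1 X4.9 Y0.0
G1 X8.6 Y1.9
G1 X9.5 Y6.0
; layer 7
G0 Z27.7
G0 X9.5 Y6.0
G1 X6.8 Y9.2
G1 X2.6 Y9.1
G1 X0.1 Y5.7
G1 X1.1 Y1.7
G1 X4.9 Y0.0
G1 X8.6 Y1.9
G1 X9.5 Y6.0
M2 ; end

The solid is a regular 7-sided prism (a cylinder approximated with 7 flat sides), circumscribed radius ≈ 4.8 mm, height ≈ 27.7 mm. Slicing at Δz = 4.0 mm — 7 equal slices spanning the solid's height, so layer i sits at z = i·h/7 — gives 7 non-empty perimeters. Each is a 7-segment closed polygon; G0 lifts to the layer z and rapids to the start vertex, then G1 traces the edges.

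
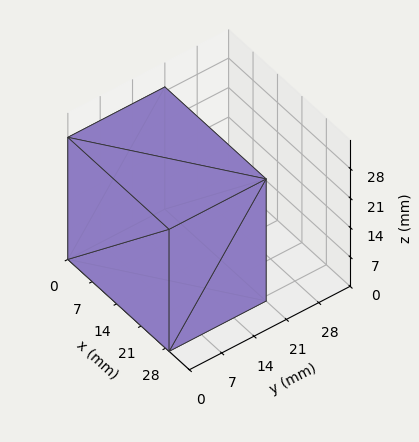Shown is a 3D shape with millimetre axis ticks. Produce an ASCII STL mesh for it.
Reading the render: the shape is a rectangular box, roughly 29 × 21 mm footprint and 29 mm tall (dimensions read to the nearest mm from the axis ticks). For the STL, each face is triangulated and given an outward normal.

solid part
  facet normal 0.0000 0.0000 -1.0000
    outer loop
      vertex 29.0 21.0 0.0
      vertex 29.0 0.0 0.0
      vertex 0.0 0.0 0.0
    endloop
  endfacet
  facet normal 0.0000 0.0000 -1.0000
    outer loop
      vertex 0.0 21.0 0.0
      vertex 29.0 21.0 0.0
      vertex 0.0 0.0 0.0
    endloop
  endfacet
  facet normal 0.0000 0.0000 1.0000
    outer loop
      vertex 0.0 0.0 29.0
      vertex 29.0 0.0 29.0
      vertex 29.0 21.0 29.0
    endloop
  endfacet
  facet normal 0.0000 0.0000 1.0000
    outer loop
      vertex 0.0 0.0 29.0
      vertex 29.0 21.0 29.0
      vertex 0.0 21.0 29.0
    endloop
  endfacet
  facet normal 0.0000 -1.0000 0.0000
    outer loop
      vertex 0.0 0.0 0.0
      vertex 29.0 0.0 0.0
      vertex 29.0 0.0 29.0
    endloop
  endfacet
  facet normal 0.0000 -1.0000 0.0000
    outer loop
      vertex 0.0 0.0 0.0
      vertex 29.0 0.0 29.0
      vertex 0.0 0.0 29.0
    endloop
  endfacet
  facet normal 0.0000 1.0000 0.0000
    outer loop
      vertex 29.0 21.0 29.0
      vertex 29.0 21.0 0.0
      vertex 0.0 21.0 0.0
    endloop
  endfacet
  facet normal 0.0000 1.0000 0.0000
    outer loop
      vertex 0.0 21.0 29.0
      vertex 29.0 21.0 29.0
      vertex 0.0 21.0 0.0
    endloop
  endfacet
  facet normal -1.0000 0.0000 0.0000
    outer loop
      vertex 0.0 21.0 29.0
      vertex 0.0 21.0 0.0
      vertex 0.0 0.0 0.0
    endloop
  endfacet
  facet normal -1.0000 0.0000 0.0000
    outer loop
      vertex 0.0 0.0 29.0
      vertex 0.0 21.0 29.0
      vertex 0.0 0.0 0.0
    endloop
  endfacet
  facet normal 1.0000 0.0000 0.0000
    outer loop
      vertex 29.0 0.0 0.0
      vertex 29.0 21.0 0.0
      vertex 29.0 21.0 29.0
    endloop
  endfacet
  facet normal 1.0000 0.0000 0.0000
    outer loop
      vertex 29.0 0.0 0.0
      vertex 29.0 21.0 29.0
      vertex 29.0 0.0 29.0
    endloop
  endfacet
endsolid part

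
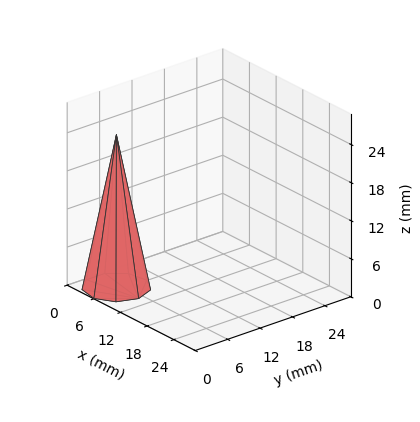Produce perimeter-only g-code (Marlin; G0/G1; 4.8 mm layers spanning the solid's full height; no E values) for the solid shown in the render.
Reading the render: the shape is a regular 9-sided pyramid, base circumscribed radius ≈ 5 mm, apex at z ≈ 24 mm (dimensions read to the nearest mm from the axis ticks). For the g-code, the solid's height is divided into equal slices at the stated Δz and each level perimeter traced with G1 moves after a G0 lift.

; perimeter-only toolpath
G21 ; units = mm
G90 ; absolute positioning
G28 ; home
; layer 1
G0 Z4.8
G0 X9.0 Y5.0
G1 X8.0 Y7.6
G1 X5.7 Y8.9
G1 X3.0 Y8.4
G1 X1.2 Y6.4
G1 X1.2 Y3.6
G1 X3.0 Y1.6
G1 X5.7 Y1.1
G1 X8.0 Y2.4
G1 X9.0 Y5.0
; layer 2
G0 Z9.6
G0 X8.0 Y5.0
G1 X7.3 Y6.9
G1 X5.5 Y7.9
G1 X3.5 Y7.6
G1 X2.2 Y6.0
G1 X2.2 Y4.0
G1 X3.5 Y2.4
G1 X5.5 Y2.1
G1 X7.3 Y3.1
G1 X8.0 Y5.0
; layer 3
G0 Z14.4
G0 X7.0 Y5.0
G1 X6.5 Y6.3
G1 X5.4 Y7.0
G1 X4.0 Y6.7
G1 X3.1 Y5.7
G1 X3.1 Y4.3
G1 X4.0 Y3.3
G1 X5.4 Y3.0
G1 X6.5 Y3.7
G1 X7.0 Y5.0
; layer 4
G0 Z19.2
G0 X6.0 Y5.0
G1 X5.8 Y5.6
G1 X5.2 Y6.0
G1 X4.5 Y5.9
G1 X4.1 Y5.3
G1 X4.1 Y4.7
G1 X4.5 Y4.1
G1 X5.2 Y4.0
G1 X5.8 Y4.4
G1 X6.0 Y5.0
M2 ; end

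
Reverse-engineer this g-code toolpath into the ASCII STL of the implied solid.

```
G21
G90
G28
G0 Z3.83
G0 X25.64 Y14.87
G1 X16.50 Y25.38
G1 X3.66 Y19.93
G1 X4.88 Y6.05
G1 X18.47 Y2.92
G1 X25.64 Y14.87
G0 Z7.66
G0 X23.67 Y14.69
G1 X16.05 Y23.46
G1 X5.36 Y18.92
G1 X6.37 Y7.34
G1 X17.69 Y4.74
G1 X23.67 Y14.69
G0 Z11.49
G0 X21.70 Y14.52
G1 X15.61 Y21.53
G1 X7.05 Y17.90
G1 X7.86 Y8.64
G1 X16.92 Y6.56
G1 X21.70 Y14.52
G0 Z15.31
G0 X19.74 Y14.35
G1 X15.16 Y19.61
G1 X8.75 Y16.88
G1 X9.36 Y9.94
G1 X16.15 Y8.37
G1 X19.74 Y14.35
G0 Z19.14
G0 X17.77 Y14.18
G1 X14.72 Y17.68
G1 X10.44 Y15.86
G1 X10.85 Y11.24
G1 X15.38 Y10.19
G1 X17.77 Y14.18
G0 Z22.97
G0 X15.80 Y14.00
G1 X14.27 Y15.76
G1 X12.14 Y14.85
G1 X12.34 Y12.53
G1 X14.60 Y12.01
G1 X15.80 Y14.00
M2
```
solid part
  facet normal 0.0000 0.0000 -1.0000
    outer loop
      vertex 1.97 20.95 0.00
      vertex 16.94 27.31 0.00
      vertex 27.61 15.04 0.00
    endloop
  endfacet
  facet normal 0.0000 0.0000 -1.0000
    outer loop
      vertex 3.39 4.75 0.00
      vertex 1.97 20.95 0.00
      vertex 27.61 15.04 0.00
    endloop
  endfacet
  facet normal 0.0000 0.0000 -1.0000
    outer loop
      vertex 19.24 1.10 0.00
      vertex 3.39 4.75 0.00
      vertex 27.61 15.04 0.00
    endloop
  endfacet
  facet normal 0.6963 0.6055 0.3854
    outer loop
      vertex 27.61 15.04 0.00
      vertex 16.94 27.31 0.00
      vertex 13.83 13.83 26.80
    endloop
  endfacet
  facet normal -0.3608 0.8493 0.3853
    outer loop
      vertex 16.94 27.31 0.00
      vertex 1.97 20.95 0.00
      vertex 13.83 13.83 26.80
    endloop
  endfacet
  facet normal -0.9192 -0.0806 0.3854
    outer loop
      vertex 1.97 20.95 0.00
      vertex 3.39 4.75 0.00
      vertex 13.83 13.83 26.80
    endloop
  endfacet
  facet normal -0.2071 -0.8992 0.3853
    outer loop
      vertex 3.39 4.75 0.00
      vertex 19.24 1.10 0.00
      vertex 13.83 13.83 26.80
    endloop
  endfacet
  facet normal 0.7911 -0.4750 0.3853
    outer loop
      vertex 19.24 1.10 0.00
      vertex 27.61 15.04 0.00
      vertex 13.83 13.83 26.80
    endloop
  endfacet
endsolid part

The G0 Z moves step by Δz≈3.83 mm. The G1 loops shrink linearly with z, so the solid tapers from its base footprint up to z≈26.8. Closing with a flat bottom cap and the tapered top and triangulating gives 8 facets — a regular 5-sided pyramid, base circumscribed radius ≈ 13.8 mm, apex at z ≈ 26.8 mm.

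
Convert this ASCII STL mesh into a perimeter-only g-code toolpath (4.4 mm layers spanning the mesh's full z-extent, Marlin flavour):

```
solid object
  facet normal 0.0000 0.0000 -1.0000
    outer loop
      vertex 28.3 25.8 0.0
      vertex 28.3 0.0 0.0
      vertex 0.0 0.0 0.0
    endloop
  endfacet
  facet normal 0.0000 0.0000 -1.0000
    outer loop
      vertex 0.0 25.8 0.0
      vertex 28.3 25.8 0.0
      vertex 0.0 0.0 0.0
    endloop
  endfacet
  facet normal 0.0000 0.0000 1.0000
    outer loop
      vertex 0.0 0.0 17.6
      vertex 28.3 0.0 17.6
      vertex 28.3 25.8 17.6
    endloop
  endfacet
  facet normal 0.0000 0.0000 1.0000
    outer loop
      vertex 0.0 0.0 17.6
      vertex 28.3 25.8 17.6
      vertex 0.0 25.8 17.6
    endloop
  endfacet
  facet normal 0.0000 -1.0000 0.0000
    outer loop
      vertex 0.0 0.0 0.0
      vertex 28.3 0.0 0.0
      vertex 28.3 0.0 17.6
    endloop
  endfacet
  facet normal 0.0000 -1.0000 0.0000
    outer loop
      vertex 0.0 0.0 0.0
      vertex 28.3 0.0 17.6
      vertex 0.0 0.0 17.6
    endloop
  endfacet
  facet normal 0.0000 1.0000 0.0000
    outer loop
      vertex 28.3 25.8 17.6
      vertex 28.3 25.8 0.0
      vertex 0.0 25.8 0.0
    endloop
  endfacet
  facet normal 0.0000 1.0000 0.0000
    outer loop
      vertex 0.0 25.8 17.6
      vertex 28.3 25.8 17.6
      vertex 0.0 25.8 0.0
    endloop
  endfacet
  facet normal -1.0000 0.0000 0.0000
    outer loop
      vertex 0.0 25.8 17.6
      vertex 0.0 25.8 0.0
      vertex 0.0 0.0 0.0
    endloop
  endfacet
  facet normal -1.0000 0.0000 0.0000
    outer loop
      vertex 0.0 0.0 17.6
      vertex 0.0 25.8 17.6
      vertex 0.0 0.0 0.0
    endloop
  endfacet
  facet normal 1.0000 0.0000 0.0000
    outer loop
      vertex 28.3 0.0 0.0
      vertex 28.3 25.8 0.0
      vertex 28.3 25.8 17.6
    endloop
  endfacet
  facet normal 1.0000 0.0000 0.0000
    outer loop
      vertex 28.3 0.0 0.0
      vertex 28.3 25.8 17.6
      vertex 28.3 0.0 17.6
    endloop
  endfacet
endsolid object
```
; perimeter-only toolpath
G21 ; units = mm
G90 ; absolute positioning
G28 ; home
; layer 1
G0 Z4.4
G0 X0.0 Y0.0
G1 X28.3 Y0.0
G1 X28.3 Y25.8
G1 X0.0 Y25.8
G1 X0.0 Y0.0
; layer 2
G0 Z8.8
G0 X0.0 Y0.0
G1 X28.3 Y0.0
G1 X28.3 Y25.8
G1 X0.0 Y25.8
G1 X0.0 Y0.0
; layer 3
G0 Z13.2
G0 X0.0 Y0.0
G1 X28.3 Y0.0
G1 X28.3 Y25.8
G1 X0.0 Y25.8
G1 X0.0 Y0.0
; layer 4
G0 Z17.6
G0 X0.0 Y0.0
G1 X28.3 Y0.0
G1 X28.3 Y25.8
G1 X0.0 Y25.8
G1 X0.0 Y0.0
M2 ; end

The solid is a rectangular box, roughly 28.3 × 25.8 mm footprint and 17.6 mm tall. Slicing at Δz = 4.4 mm — 4 equal slices spanning the solid's height, so layer i sits at z = i·h/4 — gives 4 non-empty perimeters. Each is a 4-segment closed polygon; G0 lifts to the layer z and rapids to the start vertex, then G1 traces the edges.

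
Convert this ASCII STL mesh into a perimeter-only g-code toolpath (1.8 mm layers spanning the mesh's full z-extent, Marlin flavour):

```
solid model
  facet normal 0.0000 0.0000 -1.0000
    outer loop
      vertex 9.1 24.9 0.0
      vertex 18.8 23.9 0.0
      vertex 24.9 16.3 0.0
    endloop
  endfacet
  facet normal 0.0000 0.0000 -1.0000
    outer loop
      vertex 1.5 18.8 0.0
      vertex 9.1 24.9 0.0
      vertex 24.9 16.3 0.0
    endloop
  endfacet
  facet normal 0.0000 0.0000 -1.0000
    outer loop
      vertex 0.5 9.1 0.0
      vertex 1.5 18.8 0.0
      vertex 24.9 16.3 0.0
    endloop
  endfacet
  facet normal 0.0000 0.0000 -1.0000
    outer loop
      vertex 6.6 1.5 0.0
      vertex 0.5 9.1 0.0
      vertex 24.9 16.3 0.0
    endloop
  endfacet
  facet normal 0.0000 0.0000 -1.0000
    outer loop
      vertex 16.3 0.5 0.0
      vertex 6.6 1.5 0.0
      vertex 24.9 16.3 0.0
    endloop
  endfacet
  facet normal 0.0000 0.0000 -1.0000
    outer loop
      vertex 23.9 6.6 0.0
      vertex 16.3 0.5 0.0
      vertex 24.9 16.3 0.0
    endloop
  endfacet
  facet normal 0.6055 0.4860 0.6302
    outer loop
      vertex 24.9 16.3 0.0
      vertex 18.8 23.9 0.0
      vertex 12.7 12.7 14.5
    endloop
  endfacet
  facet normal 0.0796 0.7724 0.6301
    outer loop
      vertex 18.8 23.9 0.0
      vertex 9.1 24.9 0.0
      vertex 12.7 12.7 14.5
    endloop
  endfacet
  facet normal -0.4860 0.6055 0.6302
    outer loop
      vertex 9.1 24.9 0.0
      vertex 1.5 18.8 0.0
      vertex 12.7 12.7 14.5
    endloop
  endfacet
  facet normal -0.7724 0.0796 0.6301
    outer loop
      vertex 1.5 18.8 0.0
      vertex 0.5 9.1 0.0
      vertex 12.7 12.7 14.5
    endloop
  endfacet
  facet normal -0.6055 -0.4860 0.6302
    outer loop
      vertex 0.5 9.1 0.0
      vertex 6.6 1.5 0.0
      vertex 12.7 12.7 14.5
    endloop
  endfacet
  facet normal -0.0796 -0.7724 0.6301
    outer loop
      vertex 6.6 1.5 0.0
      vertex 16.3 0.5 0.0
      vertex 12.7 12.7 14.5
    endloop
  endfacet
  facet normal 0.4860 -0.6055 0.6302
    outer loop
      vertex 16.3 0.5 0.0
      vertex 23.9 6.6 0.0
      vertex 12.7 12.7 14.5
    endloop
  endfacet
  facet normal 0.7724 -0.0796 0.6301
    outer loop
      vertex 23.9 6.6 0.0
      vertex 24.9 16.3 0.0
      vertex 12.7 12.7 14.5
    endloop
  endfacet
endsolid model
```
; perimeter-only toolpath
G21 ; units = mm
G90 ; absolute positioning
G28 ; home
; layer 1
G0 Z1.8
G0 X23.4 Y15.9
G1 X18.0 Y22.5
G1 X9.5 Y23.4
G1 X2.9 Y18.0
G1 X2.0 Y9.5
G1 X7.4 Y2.9
G1 X15.9 Y2.0
G1 X22.5 Y7.4
G1 X23.4 Y15.9
; layer 2
G0 Z3.6
G0 X21.8 Y15.4
G1 X17.3 Y21.1
G1 X10.0 Y21.8
G1 X4.3 Y17.3
G1 X3.5 Y10.0
G1 X8.1 Y4.3
G1 X15.4 Y3.5
G1 X21.1 Y8.1
G1 X21.8 Y15.4
; layer 3
G0 Z5.4
G0 X20.3 Y14.9
G1 X16.5 Y19.7
G1 X10.4 Y20.3
G1 X5.7 Y16.5
G1 X5.1 Y10.4
G1 X8.9 Y5.7
G1 X14.9 Y5.1
G1 X19.7 Y8.9
G1 X20.3 Y14.9
; layer 4
G0 Z7.2
G0 X18.8 Y14.5
G1 X15.8 Y18.3
G1 X10.9 Y18.8
G1 X7.1 Y15.8
G1 X6.6 Y10.9
G1 X9.6 Y7.1
G1 X14.5 Y6.6
G1 X18.3 Y9.6
G1 X18.8 Y14.5
; layer 5
G0 Z9.1
G0 X17.3 Y14.1
G1 X15.0 Y16.9
G1 X11.3 Y17.3
G1 X8.5 Y15.0
G1 X8.1 Y11.3
G1 X10.4 Y8.5
G1 X14.1 Y8.1
G1 X16.9 Y10.4
G1 X17.3 Y14.1
; layer 6
G0 Z10.9
G0 X15.7 Y13.6
G1 X14.2 Y15.5
G1 X11.8 Y15.7
G1 X9.9 Y14.2
G1 X9.6 Y11.8
G1 X11.2 Y9.9
G1 X13.6 Y9.6
G1 X15.5 Y11.2
G1 X15.7 Y13.6
; layer 7
G0 Z12.7
G0 X14.2 Y13.1
G1 X13.5 Y14.1
G1 X12.2 Y14.2
G1 X11.3 Y13.5
G1 X11.2 Y12.2
G1 X11.9 Y11.3
G1 X13.1 Y11.2
G1 X14.1 Y11.9
G1 X14.2 Y13.1
M2 ; end

The solid is a regular 8-sided pyramid, base circumscribed radius ≈ 12.7 mm, apex at z ≈ 14.5 mm. Slicing at Δz = 1.8 mm — 8 equal slices spanning the solid's height, so layer i sits at z = i·h/8 — gives 7 non-empty perimeters. Each is a 8-segment closed polygon; G0 lifts to the layer z and rapids to the start vertex, then G1 traces the edges. The cross-section shrinks linearly with z (the slice at the apex is degenerate and omitted).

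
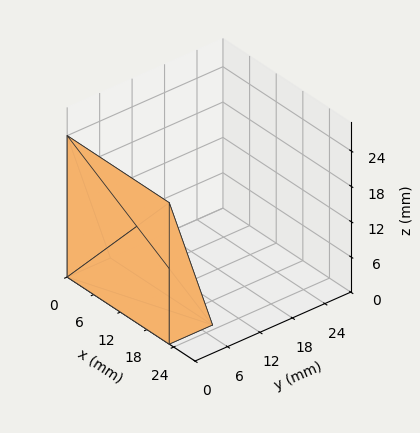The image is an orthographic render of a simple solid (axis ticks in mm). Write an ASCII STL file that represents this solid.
Reading the render: the shape is a wedge (ramp): 23 × 8 mm base, rising to 24 mm along the y=0 edge and sloping linearly to z=0 at y=8 (dimensions read to the nearest mm from the axis ticks). For the STL, each face is triangulated and given an outward normal.

solid part
  facet normal 0.0000 0.0000 -1.0000
    outer loop
      vertex 23.000 8.000 0.000
      vertex 23.000 0.000 0.000
      vertex 0.000 0.000 0.000
    endloop
  endfacet
  facet normal 0.0000 0.0000 -1.0000
    outer loop
      vertex 0.000 8.000 0.000
      vertex 23.000 8.000 0.000
      vertex 0.000 0.000 0.000
    endloop
  endfacet
  facet normal 0.0000 -1.0000 0.0000
    outer loop
      vertex 0.000 0.000 0.000
      vertex 23.000 0.000 0.000
      vertex 23.000 0.000 24.000
    endloop
  endfacet
  facet normal 0.0000 -1.0000 0.0000
    outer loop
      vertex 0.000 0.000 0.000
      vertex 23.000 0.000 24.000
      vertex 0.000 0.000 24.000
    endloop
  endfacet
  facet normal 0.0000 0.9487 0.3162
    outer loop
      vertex 0.000 0.000 24.000
      vertex 23.000 0.000 24.000
      vertex 23.000 8.000 0.000
    endloop
  endfacet
  facet normal 0.0000 0.9487 0.3162
    outer loop
      vertex 0.000 0.000 24.000
      vertex 23.000 8.000 0.000
      vertex 0.000 8.000 0.000
    endloop
  endfacet
  facet normal -1.0000 0.0000 0.0000
    outer loop
      vertex 0.000 0.000 24.000
      vertex 0.000 8.000 0.000
      vertex 0.000 0.000 0.000
    endloop
  endfacet
  facet normal 1.0000 0.0000 0.0000
    outer loop
      vertex 23.000 0.000 0.000
      vertex 23.000 8.000 0.000
      vertex 23.000 0.000 24.000
    endloop
  endfacet
endsolid part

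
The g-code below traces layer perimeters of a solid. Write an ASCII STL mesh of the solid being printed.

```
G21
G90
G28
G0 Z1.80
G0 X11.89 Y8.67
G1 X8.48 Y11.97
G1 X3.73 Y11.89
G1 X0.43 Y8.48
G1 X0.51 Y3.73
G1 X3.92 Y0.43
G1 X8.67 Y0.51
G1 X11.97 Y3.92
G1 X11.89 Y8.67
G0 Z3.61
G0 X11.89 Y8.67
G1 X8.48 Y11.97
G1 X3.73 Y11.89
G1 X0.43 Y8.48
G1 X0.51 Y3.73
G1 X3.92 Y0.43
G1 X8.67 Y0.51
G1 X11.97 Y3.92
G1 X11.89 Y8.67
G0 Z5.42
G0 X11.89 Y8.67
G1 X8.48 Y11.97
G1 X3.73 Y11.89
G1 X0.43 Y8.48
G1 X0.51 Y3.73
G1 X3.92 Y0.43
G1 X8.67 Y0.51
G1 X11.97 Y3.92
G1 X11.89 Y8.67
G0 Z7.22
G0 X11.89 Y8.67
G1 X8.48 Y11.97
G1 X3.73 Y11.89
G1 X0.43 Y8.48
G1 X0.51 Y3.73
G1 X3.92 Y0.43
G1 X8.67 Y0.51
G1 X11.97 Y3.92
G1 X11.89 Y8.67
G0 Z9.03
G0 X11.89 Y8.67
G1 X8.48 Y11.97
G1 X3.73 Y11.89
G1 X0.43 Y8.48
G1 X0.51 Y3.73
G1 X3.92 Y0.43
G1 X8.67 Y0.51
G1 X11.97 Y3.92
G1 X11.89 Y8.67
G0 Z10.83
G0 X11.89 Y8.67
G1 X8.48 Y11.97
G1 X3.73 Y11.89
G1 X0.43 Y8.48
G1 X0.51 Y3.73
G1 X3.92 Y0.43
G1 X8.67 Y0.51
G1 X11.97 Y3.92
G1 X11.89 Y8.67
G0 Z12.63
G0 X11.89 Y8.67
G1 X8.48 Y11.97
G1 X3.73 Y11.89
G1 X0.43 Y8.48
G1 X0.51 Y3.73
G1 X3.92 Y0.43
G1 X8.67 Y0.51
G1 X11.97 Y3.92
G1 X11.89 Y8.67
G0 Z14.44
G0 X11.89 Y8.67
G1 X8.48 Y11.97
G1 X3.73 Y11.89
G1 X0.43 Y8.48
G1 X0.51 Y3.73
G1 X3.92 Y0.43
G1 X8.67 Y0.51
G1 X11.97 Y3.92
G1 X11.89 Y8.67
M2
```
solid part
  facet normal 0.0000 0.0000 -1.0000
    outer loop
      vertex 3.73 11.89 0.00
      vertex 8.48 11.97 0.00
      vertex 11.89 8.67 0.00
    endloop
  endfacet
  facet normal 0.0000 0.0000 -1.0000
    outer loop
      vertex 0.43 8.48 0.00
      vertex 3.73 11.89 0.00
      vertex 11.89 8.67 0.00
    endloop
  endfacet
  facet normal 0.0000 0.0000 -1.0000
    outer loop
      vertex 0.51 3.73 0.00
      vertex 0.43 8.48 0.00
      vertex 11.89 8.67 0.00
    endloop
  endfacet
  facet normal 0.0000 0.0000 -1.0000
    outer loop
      vertex 3.92 0.43 0.00
      vertex 0.51 3.73 0.00
      vertex 11.89 8.67 0.00
    endloop
  endfacet
  facet normal 0.0000 0.0000 -1.0000
    outer loop
      vertex 8.67 0.51 0.00
      vertex 3.92 0.43 0.00
      vertex 11.89 8.67 0.00
    endloop
  endfacet
  facet normal 0.0000 0.0000 -1.0000
    outer loop
      vertex 11.97 3.92 0.00
      vertex 8.67 0.51 0.00
      vertex 11.89 8.67 0.00
    endloop
  endfacet
  facet normal 0.0000 0.0000 1.0000
    outer loop
      vertex 11.89 8.67 14.44
      vertex 8.48 11.97 14.44
      vertex 3.73 11.89 14.44
    endloop
  endfacet
  facet normal 0.0000 0.0000 1.0000
    outer loop
      vertex 11.89 8.67 14.44
      vertex 3.73 11.89 14.44
      vertex 0.43 8.48 14.44
    endloop
  endfacet
  facet normal 0.0000 0.0000 1.0000
    outer loop
      vertex 11.89 8.67 14.44
      vertex 0.43 8.48 14.44
      vertex 0.51 3.73 14.44
    endloop
  endfacet
  facet normal 0.0000 0.0000 1.0000
    outer loop
      vertex 11.89 8.67 14.44
      vertex 0.51 3.73 14.44
      vertex 3.92 0.43 14.44
    endloop
  endfacet
  facet normal 0.0000 0.0000 1.0000
    outer loop
      vertex 11.89 8.67 14.44
      vertex 3.92 0.43 14.44
      vertex 8.67 0.51 14.44
    endloop
  endfacet
  facet normal 0.0000 0.0000 1.0000
    outer loop
      vertex 11.89 8.67 14.44
      vertex 8.67 0.51 14.44
      vertex 11.97 3.92 14.44
    endloop
  endfacet
  facet normal 0.6954 0.7186 0.0000
    outer loop
      vertex 11.89 8.67 0.00
      vertex 8.48 11.97 0.00
      vertex 8.48 11.97 14.44
    endloop
  endfacet
  facet normal 0.6954 0.7186 0.0000
    outer loop
      vertex 11.89 8.67 0.00
      vertex 8.48 11.97 14.44
      vertex 11.89 8.67 14.44
    endloop
  endfacet
  facet normal -0.0168 0.9999 0.0000
    outer loop
      vertex 8.48 11.97 0.00
      vertex 3.73 11.89 0.00
      vertex 3.73 11.89 14.44
    endloop
  endfacet
  facet normal -0.0168 0.9999 0.0000
    outer loop
      vertex 8.48 11.97 0.00
      vertex 3.73 11.89 14.44
      vertex 8.48 11.97 14.44
    endloop
  endfacet
  facet normal -0.7186 0.6954 0.0000
    outer loop
      vertex 3.73 11.89 0.00
      vertex 0.43 8.48 0.00
      vertex 0.43 8.48 14.44
    endloop
  endfacet
  facet normal -0.7186 0.6954 0.0000
    outer loop
      vertex 3.73 11.89 0.00
      vertex 0.43 8.48 14.44
      vertex 3.73 11.89 14.44
    endloop
  endfacet
  facet normal -0.9999 -0.0168 0.0000
    outer loop
      vertex 0.43 8.48 0.00
      vertex 0.51 3.73 0.00
      vertex 0.51 3.73 14.44
    endloop
  endfacet
  facet normal -0.9999 -0.0168 0.0000
    outer loop
      vertex 0.43 8.48 0.00
      vertex 0.51 3.73 14.44
      vertex 0.43 8.48 14.44
    endloop
  endfacet
  facet normal -0.6954 -0.7186 0.0000
    outer loop
      vertex 0.51 3.73 0.00
      vertex 3.92 0.43 0.00
      vertex 3.92 0.43 14.44
    endloop
  endfacet
  facet normal -0.6954 -0.7186 0.0000
    outer loop
      vertex 0.51 3.73 0.00
      vertex 3.92 0.43 14.44
      vertex 0.51 3.73 14.44
    endloop
  endfacet
  facet normal 0.0168 -0.9999 0.0000
    outer loop
      vertex 3.92 0.43 0.00
      vertex 8.67 0.51 0.00
      vertex 8.67 0.51 14.44
    endloop
  endfacet
  facet normal 0.0168 -0.9999 0.0000
    outer loop
      vertex 3.92 0.43 0.00
      vertex 8.67 0.51 14.44
      vertex 3.92 0.43 14.44
    endloop
  endfacet
  facet normal 0.7186 -0.6954 0.0000
    outer loop
      vertex 8.67 0.51 0.00
      vertex 11.97 3.92 0.00
      vertex 11.97 3.92 14.44
    endloop
  endfacet
  facet normal 0.7186 -0.6954 0.0000
    outer loop
      vertex 8.67 0.51 0.00
      vertex 11.97 3.92 14.44
      vertex 8.67 0.51 14.44
    endloop
  endfacet
  facet normal 0.9999 0.0168 0.0000
    outer loop
      vertex 11.97 3.92 0.00
      vertex 11.89 8.67 0.00
      vertex 11.89 8.67 14.44
    endloop
  endfacet
  facet normal 0.9999 0.0168 0.0000
    outer loop
      vertex 11.97 3.92 0.00
      vertex 11.89 8.67 14.44
      vertex 11.97 3.92 14.44
    endloop
  endfacet
endsolid part

The G0 Z moves step by Δz≈1.80 mm. Every layer's G1 loop is the same polygon, so the solid is a straight extrusion of it from z=0 to z≈14.4. Closing with flat bottom and top caps and triangulating gives 28 facets — a regular 8-sided prism (a cylinder approximated with 8 flat sides), circumscribed radius ≈ 6.2 mm, height ≈ 14.4 mm.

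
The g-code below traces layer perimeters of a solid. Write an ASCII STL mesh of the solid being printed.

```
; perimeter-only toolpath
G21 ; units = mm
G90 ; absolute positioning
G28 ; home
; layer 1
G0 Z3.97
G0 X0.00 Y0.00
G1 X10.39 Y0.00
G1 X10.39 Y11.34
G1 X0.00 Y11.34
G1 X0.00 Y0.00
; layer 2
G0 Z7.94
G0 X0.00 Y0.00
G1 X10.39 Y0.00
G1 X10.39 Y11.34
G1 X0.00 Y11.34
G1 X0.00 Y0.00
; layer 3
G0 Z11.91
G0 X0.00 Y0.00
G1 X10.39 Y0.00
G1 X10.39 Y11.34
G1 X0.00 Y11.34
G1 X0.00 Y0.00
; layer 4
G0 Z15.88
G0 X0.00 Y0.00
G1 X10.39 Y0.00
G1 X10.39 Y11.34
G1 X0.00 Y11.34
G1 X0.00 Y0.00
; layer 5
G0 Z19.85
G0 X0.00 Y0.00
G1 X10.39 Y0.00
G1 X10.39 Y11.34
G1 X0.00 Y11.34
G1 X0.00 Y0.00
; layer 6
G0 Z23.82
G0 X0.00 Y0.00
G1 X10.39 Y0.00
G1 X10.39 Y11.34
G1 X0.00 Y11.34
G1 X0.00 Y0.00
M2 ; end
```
solid part
  facet normal 0.0000 0.0000 -1.0000
    outer loop
      vertex 10.39 11.34 0.00
      vertex 10.39 0.00 0.00
      vertex 0.00 0.00 0.00
    endloop
  endfacet
  facet normal 0.0000 0.0000 -1.0000
    outer loop
      vertex 0.00 11.34 0.00
      vertex 10.39 11.34 0.00
      vertex 0.00 0.00 0.00
    endloop
  endfacet
  facet normal 0.0000 0.0000 1.0000
    outer loop
      vertex 0.00 0.00 23.82
      vertex 10.39 0.00 23.82
      vertex 10.39 11.34 23.82
    endloop
  endfacet
  facet normal 0.0000 0.0000 1.0000
    outer loop
      vertex 0.00 0.00 23.82
      vertex 10.39 11.34 23.82
      vertex 0.00 11.34 23.82
    endloop
  endfacet
  facet normal 0.0000 -1.0000 0.0000
    outer loop
      vertex 0.00 0.00 0.00
      vertex 10.39 0.00 0.00
      vertex 10.39 0.00 23.82
    endloop
  endfacet
  facet normal 0.0000 -1.0000 0.0000
    outer loop
      vertex 0.00 0.00 0.00
      vertex 10.39 0.00 23.82
      vertex 0.00 0.00 23.82
    endloop
  endfacet
  facet normal 0.0000 1.0000 0.0000
    outer loop
      vertex 10.39 11.34 23.82
      vertex 10.39 11.34 0.00
      vertex 0.00 11.34 0.00
    endloop
  endfacet
  facet normal 0.0000 1.0000 0.0000
    outer loop
      vertex 0.00 11.34 23.82
      vertex 10.39 11.34 23.82
      vertex 0.00 11.34 0.00
    endloop
  endfacet
  facet normal -1.0000 0.0000 0.0000
    outer loop
      vertex 0.00 11.34 23.82
      vertex 0.00 11.34 0.00
      vertex 0.00 0.00 0.00
    endloop
  endfacet
  facet normal -1.0000 0.0000 0.0000
    outer loop
      vertex 0.00 0.00 23.82
      vertex 0.00 11.34 23.82
      vertex 0.00 0.00 0.00
    endloop
  endfacet
  facet normal 1.0000 0.0000 0.0000
    outer loop
      vertex 10.39 0.00 0.00
      vertex 10.39 11.34 0.00
      vertex 10.39 11.34 23.82
    endloop
  endfacet
  facet normal 1.0000 0.0000 0.0000
    outer loop
      vertex 10.39 0.00 0.00
      vertex 10.39 11.34 23.82
      vertex 10.39 0.00 23.82
    endloop
  endfacet
endsolid part

The G0 Z moves step by Δz≈3.97 mm. Every layer's G1 loop is the same polygon, so the solid is a straight extrusion of it from z=0 to z≈23.8. Closing with flat bottom and top caps and triangulating gives 12 facets — a rectangular box, roughly 10.4 × 11.3 mm footprint and 23.8 mm tall.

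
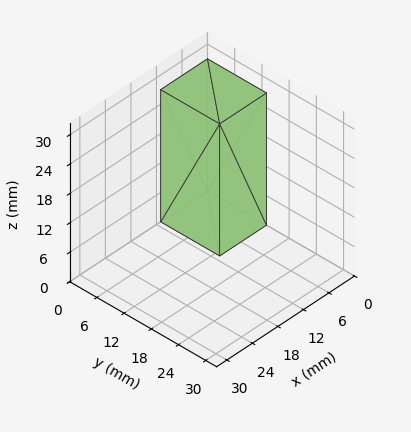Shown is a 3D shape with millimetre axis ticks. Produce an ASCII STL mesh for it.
Reading the render: the shape is a rectangular box, roughly 11 × 13 mm footprint and 27 mm tall (dimensions read to the nearest mm from the axis ticks). For the STL, each face is triangulated and given an outward normal.

solid part
  facet normal 0.0000 0.0000 -1.0000
    outer loop
      vertex 11.0 13.0 0.0
      vertex 11.0 0.0 0.0
      vertex 0.0 0.0 0.0
    endloop
  endfacet
  facet normal 0.0000 0.0000 -1.0000
    outer loop
      vertex 0.0 13.0 0.0
      vertex 11.0 13.0 0.0
      vertex 0.0 0.0 0.0
    endloop
  endfacet
  facet normal 0.0000 0.0000 1.0000
    outer loop
      vertex 0.0 0.0 27.0
      vertex 11.0 0.0 27.0
      vertex 11.0 13.0 27.0
    endloop
  endfacet
  facet normal 0.0000 0.0000 1.0000
    outer loop
      vertex 0.0 0.0 27.0
      vertex 11.0 13.0 27.0
      vertex 0.0 13.0 27.0
    endloop
  endfacet
  facet normal 0.0000 -1.0000 0.0000
    outer loop
      vertex 0.0 0.0 0.0
      vertex 11.0 0.0 0.0
      vertex 11.0 0.0 27.0
    endloop
  endfacet
  facet normal 0.0000 -1.0000 0.0000
    outer loop
      vertex 0.0 0.0 0.0
      vertex 11.0 0.0 27.0
      vertex 0.0 0.0 27.0
    endloop
  endfacet
  facet normal 0.0000 1.0000 0.0000
    outer loop
      vertex 11.0 13.0 27.0
      vertex 11.0 13.0 0.0
      vertex 0.0 13.0 0.0
    endloop
  endfacet
  facet normal 0.0000 1.0000 0.0000
    outer loop
      vertex 0.0 13.0 27.0
      vertex 11.0 13.0 27.0
      vertex 0.0 13.0 0.0
    endloop
  endfacet
  facet normal -1.0000 0.0000 0.0000
    outer loop
      vertex 0.0 13.0 27.0
      vertex 0.0 13.0 0.0
      vertex 0.0 0.0 0.0
    endloop
  endfacet
  facet normal -1.0000 0.0000 0.0000
    outer loop
      vertex 0.0 0.0 27.0
      vertex 0.0 13.0 27.0
      vertex 0.0 0.0 0.0
    endloop
  endfacet
  facet normal 1.0000 0.0000 0.0000
    outer loop
      vertex 11.0 0.0 0.0
      vertex 11.0 13.0 0.0
      vertex 11.0 13.0 27.0
    endloop
  endfacet
  facet normal 1.0000 0.0000 0.0000
    outer loop
      vertex 11.0 0.0 0.0
      vertex 11.0 13.0 27.0
      vertex 11.0 0.0 27.0
    endloop
  endfacet
endsolid part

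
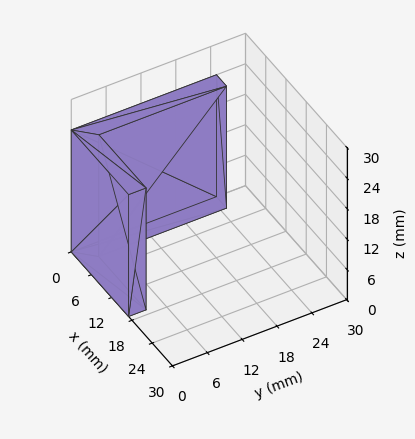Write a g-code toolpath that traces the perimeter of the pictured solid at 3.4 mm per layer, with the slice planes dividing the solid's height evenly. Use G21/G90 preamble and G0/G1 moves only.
Reading the render: the shape is an L-shaped prism: outer 17 × 25 mm, arm thicknesses ≈ 3 mm (horizontal) and 3 mm (vertical), extruded 24 mm in z (dimensions read to the nearest mm from the axis ticks). For the g-code, the solid's height is divided into equal slices at the stated Δz and each level perimeter traced with G1 moves after a G0 lift.

; perimeter-only toolpath
G21 ; units = mm
G90 ; absolute positioning
G28 ; home
; layer 1
G0 Z3.4
G0 X0.0 Y0.0
G1 X17.0 Y0.0
G1 X17.0 Y3.0
G1 X3.0 Y3.0
G1 X3.0 Y25.0
G1 X0.0 Y25.0
G1 X0.0 Y0.0
; layer 2
G0 Z6.9
G0 X0.0 Y0.0
G1 X17.0 Y0.0
G1 X17.0 Y3.0
G1 X3.0 Y3.0
G1 X3.0 Y25.0
G1 X0.0 Y25.0
G1 X0.0 Y0.0
; layer 3
G0 Z10.3
G0 X0.0 Y0.0
G1 X17.0 Y0.0
G1 X17.0 Y3.0
G1 X3.0 Y3.0
G1 X3.0 Y25.0
G1 X0.0 Y25.0
G1 X0.0 Y0.0
; layer 4
G0 Z13.7
G0 X0.0 Y0.0
G1 X17.0 Y0.0
G1 X17.0 Y3.0
G1 X3.0 Y3.0
G1 X3.0 Y25.0
G1 X0.0 Y25.0
G1 X0.0 Y0.0
; layer 5
G0 Z17.1
G0 X0.0 Y0.0
G1 X17.0 Y0.0
G1 X17.0 Y3.0
G1 X3.0 Y3.0
G1 X3.0 Y25.0
G1 X0.0 Y25.0
G1 X0.0 Y0.0
; layer 6
G0 Z20.6
G0 X0.0 Y0.0
G1 X17.0 Y0.0
G1 X17.0 Y3.0
G1 X3.0 Y3.0
G1 X3.0 Y25.0
G1 X0.0 Y25.0
G1 X0.0 Y0.0
; layer 7
G0 Z24.0
G0 X0.0 Y0.0
G1 X17.0 Y0.0
G1 X17.0 Y3.0
G1 X3.0 Y3.0
G1 X3.0 Y25.0
G1 X0.0 Y25.0
G1 X0.0 Y0.0
M2 ; end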